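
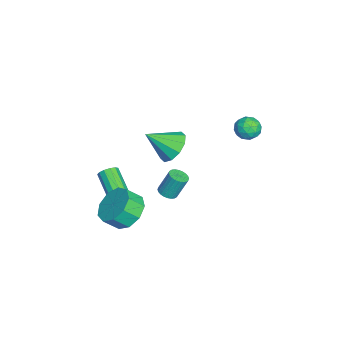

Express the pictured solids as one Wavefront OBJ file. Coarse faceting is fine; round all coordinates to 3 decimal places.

v -1.461 -2.445 -3.026
v -0.626 -1.871 -2.713
v -0.405 -2.582 -2.001
v -1.239 -3.155 -2.314
v -1.215 -1.678 -2.337
v -0.994 -2.389 -1.625
v -1.919 -1.843 -2.283
v -1.698 -2.554 -1.571
v -2.408 -2.29 -2.577
v -2.187 -3.001 -1.865
v -2.454 -2.809 -3.081
v -2.233 -3.52 -2.369
v -2.035 -3.158 -3.559
v -1.814 -3.869 -2.848
v -1.347 -3.173 -3.788
v -1.126 -3.883 -3.076
v -0.712 -2.847 -3.66
v -0.491 -3.558 -2.948
v -0.428 -2.333 -3.235
v -0.206 -3.044 -2.523
v -2.533 3.448 2.686
v -2.195 3.174 2.146
v -3.425 2.806 2.454
v -3.087 2.532 1.914
v -2.881 2.388 2.561
v -2.33 2.785 2.705
v -3.29 3.195 1.895
v -2.739 3.592 2.039
v -2.662 3.017 1.657
v -2.41 2.518 2.069
v -3.21 3.462 2.531
v -2.958 2.963 2.943
v -2.286 3.367 2.436
v -3.334 2.613 2.164
v -3.213 2.528 2.544
v -3.015 2.367 2.227
v -2.366 3.139 2.765
v -2.167 2.977 2.447
v -2.57 2.516 2.691
v -3.453 3.003 2.153
v -3.254 2.841 1.835
v -2.605 3.613 2.373
v -2.407 3.452 2.056
v -3.05 3.464 1.909
v -2.362 3.114 1.832
v -2.886 2.737 1.695
v -3.005 3.126 1.684
v -2.681 3.36 1.769
v -2.214 2.821 2.073
v -2.738 2.443 1.937
v -2.617 2.359 2.318
v -2.293 2.592 2.402
v -2.488 2.729 1.786
v -2.882 3.537 2.663
v -3.406 3.159 2.527
v -3.327 3.388 2.198
v -3.003 3.621 2.282
v -2.734 3.243 2.905
v -3.258 2.866 2.768
v -2.939 2.62 2.831
v -2.615 2.854 2.916
v -3.132 3.251 2.814
v -3.297 -3.149 -3.302
v -2.963 -3.528 -3.111
v -4.05 -4.111 -2.367
v -4.383 -3.731 -2.558
v -2.952 -3.297 -2.914
v -4.038 -3.879 -2.17
v -3.05 -3.018 -2.839
v -4.137 -3.601 -2.096
v -3.227 -2.782 -2.912
v -4.313 -3.364 -2.168
v -3.426 -2.661 -3.108
v -4.512 -3.244 -2.365
v -3.583 -2.696 -3.366
v -4.67 -3.278 -2.622
v -3.65 -2.874 -3.604
v -4.737 -3.457 -2.86
v -3.605 -3.139 -3.745
v -4.692 -3.722 -3.001
v -3.462 -3.408 -3.746
v -4.548 -3.99 -3.002
v -3.266 -3.594 -3.606
v -4.353 -4.177 -2.862
v -3.08 -3.639 -3.369
v -4.167 -4.221 -2.625
v -3.204 -0.761 -2.956
v -2.862 -0.396 -3.099
v -2.935 0.146 -1.887
v -3.276 -0.219 -1.744
v -3.038 -0.307 -3.149
v -3.111 0.235 -1.937
v -3.239 -0.288 -3.17
v -3.312 0.254 -1.957
v -3.434 -0.341 -3.158
v -3.507 0.201 -1.945
v -3.595 -0.457 -3.115
v -3.668 0.084 -1.903
v -3.696 -0.62 -3.049
v -3.769 -0.078 -1.836
v -3.722 -0.805 -2.968
v -3.795 -0.263 -1.755
v -3.669 -0.982 -2.885
v -3.742 -0.44 -1.673
v -3.545 -1.126 -2.813
v -3.618 -0.584 -1.601
v -3.369 -1.215 -2.763
v -3.442 -0.673 -1.551
v -3.168 -1.234 -2.743
v -3.241 -0.692 -1.53
v -2.973 -1.181 -2.755
v -3.046 -0.639 -1.542
v -2.812 -1.064 -2.797
v -2.885 -0.523 -1.585
v -2.711 -0.902 -2.864
v -2.784 -0.36 -1.651
v -2.685 -0.717 -2.945
v -2.758 -0.175 -1.732
v -2.738 -0.54 -3.027
v -2.811 0.002 -1.815
v -3.35 -0.51 0.317
v -2.507 -0.135 0.582
v -3.11 -1.79 1.363
v -2.926 0.081 0.943
v -3.507 0.071 1.065
v -4.028 -0.161 0.901
v -4.29 -0.526 0.514
v -4.193 -0.886 0.052
v -3.774 -1.102 -0.309
v -3.194 -1.092 -0.43
v -2.673 -0.86 -0.267
v -2.411 -0.494 0.12
f 2 1 5
f 2 5 3
f 3 5 6
f 3 6 4
f 5 1 7
f 5 7 6
f 6 7 8
f 6 8 4
f 7 1 9
f 7 9 8
f 8 9 10
f 8 10 4
f 9 1 11
f 9 11 10
f 10 11 12
f 10 12 4
f 11 1 13
f 11 13 12
f 12 13 14
f 12 14 4
f 13 1 15
f 13 15 14
f 14 15 16
f 14 16 4
f 15 1 17
f 15 17 16
f 16 17 18
f 16 18 4
f 17 1 19
f 17 19 18
f 18 19 20
f 18 20 4
f 19 1 2
f 19 2 20
f 20 2 3
f 20 3 4
f 21 58 37
f 58 32 61
f 37 61 26
f 58 61 37
f 21 37 33
f 37 26 38
f 33 38 22
f 37 38 33
f 21 33 42
f 33 22 43
f 42 43 28
f 33 43 42
f 21 42 54
f 42 28 57
f 54 57 31
f 42 57 54
f 21 54 58
f 54 31 62
f 58 62 32
f 54 62 58
f 22 38 49
f 38 26 52
f 49 52 30
f 38 52 49
f 26 61 39
f 61 32 60
f 39 60 25
f 61 60 39
f 32 62 59
f 62 31 55
f 59 55 23
f 62 55 59
f 31 57 56
f 57 28 44
f 56 44 27
f 57 44 56
f 28 43 48
f 43 22 45
f 48 45 29
f 43 45 48
f 24 50 36
f 50 30 51
f 36 51 25
f 50 51 36
f 24 36 34
f 36 25 35
f 34 35 23
f 36 35 34
f 24 34 41
f 34 23 40
f 41 40 27
f 34 40 41
f 24 41 46
f 41 27 47
f 46 47 29
f 41 47 46
f 24 46 50
f 46 29 53
f 50 53 30
f 46 53 50
f 25 51 39
f 51 30 52
f 39 52 26
f 51 52 39
f 23 35 59
f 35 25 60
f 59 60 32
f 35 60 59
f 27 40 56
f 40 23 55
f 56 55 31
f 40 55 56
f 29 47 48
f 47 27 44
f 48 44 28
f 47 44 48
f 30 53 49
f 53 29 45
f 49 45 22
f 53 45 49
f 64 63 67
f 64 67 65
f 65 67 68
f 65 68 66
f 67 63 69
f 67 69 68
f 68 69 70
f 68 70 66
f 69 63 71
f 69 71 70
f 70 71 72
f 70 72 66
f 71 63 73
f 71 73 72
f 72 73 74
f 72 74 66
f 73 63 75
f 73 75 74
f 74 75 76
f 74 76 66
f 75 63 77
f 75 77 76
f 76 77 78
f 76 78 66
f 77 63 79
f 77 79 78
f 78 79 80
f 78 80 66
f 79 63 81
f 79 81 80
f 80 81 82
f 80 82 66
f 81 63 83
f 81 83 82
f 82 83 84
f 82 84 66
f 83 63 85
f 83 85 84
f 84 85 86
f 84 86 66
f 85 63 64
f 85 64 86
f 86 64 65
f 86 65 66
f 88 87 91
f 88 91 89
f 89 91 92
f 89 92 90
f 91 87 93
f 91 93 92
f 92 93 94
f 92 94 90
f 93 87 95
f 93 95 94
f 94 95 96
f 94 96 90
f 95 87 97
f 95 97 96
f 96 97 98
f 96 98 90
f 97 87 99
f 97 99 98
f 98 99 100
f 98 100 90
f 99 87 101
f 99 101 100
f 100 101 102
f 100 102 90
f 101 87 103
f 101 103 102
f 102 103 104
f 102 104 90
f 103 87 105
f 103 105 104
f 104 105 106
f 104 106 90
f 105 87 107
f 105 107 106
f 106 107 108
f 106 108 90
f 107 87 109
f 107 109 108
f 108 109 110
f 108 110 90
f 109 87 111
f 109 111 110
f 110 111 112
f 110 112 90
f 111 87 113
f 111 113 112
f 112 113 114
f 112 114 90
f 113 87 115
f 113 115 114
f 114 115 116
f 114 116 90
f 115 87 117
f 115 117 116
f 116 117 118
f 116 118 90
f 117 87 119
f 117 119 118
f 118 119 120
f 118 120 90
f 119 87 88
f 119 88 120
f 120 88 89
f 120 89 90
f 122 121 124
f 122 124 123
f 124 121 125
f 124 125 123
f 125 121 126
f 125 126 123
f 126 121 127
f 126 127 123
f 127 121 128
f 127 128 123
f 128 121 129
f 128 129 123
f 129 121 130
f 129 130 123
f 130 121 131
f 130 131 123
f 131 121 132
f 131 132 123
f 132 121 122
f 132 122 123



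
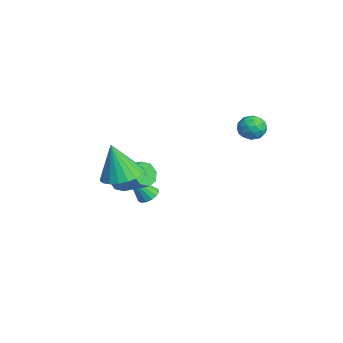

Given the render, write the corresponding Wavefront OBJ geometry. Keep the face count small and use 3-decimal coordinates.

v -2.729 -0.113 -3.239
v -2.116 -0.018 -3.221
v -2.611 -1.187 -1.641
v -2.242 0.222 -3.05
v -2.499 0.373 -2.93
v -2.817 0.394 -2.892
v -3.112 0.279 -2.948
v -3.303 0.059 -3.082
v -3.341 -0.207 -3.258
v -3.215 -0.447 -3.429
v -2.958 -0.598 -3.549
v -2.64 -0.619 -3.586
v -2.346 -0.504 -3.53
v -2.154 -0.284 -3.397
v 2.462 4.54 3.949
v 2.862 4.427 3.329
v 1.918 3.473 3.791
v 2.318 3.36 3.171
v 2.653 3.352 3.838
v 2.989 4.011 3.936
v 1.791 3.889 3.184
v 2.127 4.548 3.282
v 2.447 4.024 2.856
v 2.98 3.693 3.261
v 1.8 4.207 3.859
v 2.333 3.876 4.264
v 2.71 4.577 3.652
v 2.07 3.323 3.468
v 2.267 3.318 3.86
v 2.502 3.252 3.495
v 2.785 4.333 4.009
v 3.02 4.266 3.645
v 2.897 3.635 3.945
v 1.76 3.634 3.475
v 1.995 3.567 3.111
v 2.278 4.648 3.625
v 2.513 4.582 3.26
v 1.883 4.265 3.175
v 2.701 4.274 3.01
v 2.381 3.647 2.918
v 2.071 3.958 2.926
v 2.269 4.345 2.983
v 3.015 4.079 3.248
v 2.694 3.452 3.156
v 2.891 3.447 3.548
v 3.089 3.835 3.605
v 2.771 3.843 2.97
v 2.086 4.448 3.964
v 1.765 3.821 3.872
v 1.691 4.065 3.515
v 1.889 4.453 3.572
v 2.399 4.253 4.202
v 2.079 3.626 4.11
v 2.511 3.555 4.137
v 2.709 3.942 4.194
v 2.009 4.057 4.15
v 0.27 -1.865 -0.409
v 0.829 -2.188 -0.771
v 1.968 -1.159 0.068
v 1.41 -0.835 0.429
v 0.624 -1.738 -1.047
v 1.764 -0.708 -0.208
v 0.212 -1.361 -0.949
v 1.352 -0.332 -0.11
v -0.166 -1.28 -0.535
v 0.974 -0.251 0.304
v -0.288 -1.541 -0.048
v 0.851 -0.512 0.791
v -0.084 -1.992 0.228
v 1.056 -0.962 1.067
v 0.328 -2.368 0.13
v 1.468 -1.339 0.969
v 0.706 -2.449 -0.284
v 1.846 -1.42 0.555
v 3.44 -2.157 1.498
v 4.03 -1.327 1.754
v 3.3 -2.643 3.402
v 3.627 -1.159 1.767
v 3.192 -1.164 1.733
v 2.8 -1.341 1.659
v 2.518 -1.658 1.557
v 2.396 -2.062 1.445
v 2.454 -2.483 1.342
v 2.683 -2.846 1.266
v 3.043 -3.091 1.23
v 3.472 -3.174 1.24
v 3.895 -3.081 1.295
v 4.239 -2.829 1.385
v 4.446 -2.46 1.495
v 4.478 -2.038 1.605
v 4.331 -1.638 1.697
f 2 1 4
f 2 4 3
f 4 1 5
f 4 5 3
f 5 1 6
f 5 6 3
f 6 1 7
f 6 7 3
f 7 1 8
f 7 8 3
f 8 1 9
f 8 9 3
f 9 1 10
f 9 10 3
f 10 1 11
f 10 11 3
f 11 1 12
f 11 12 3
f 12 1 13
f 12 13 3
f 13 1 14
f 13 14 3
f 14 1 2
f 14 2 3
f 15 52 31
f 52 26 55
f 31 55 20
f 52 55 31
f 15 31 27
f 31 20 32
f 27 32 16
f 31 32 27
f 15 27 36
f 27 16 37
f 36 37 22
f 27 37 36
f 15 36 48
f 36 22 51
f 48 51 25
f 36 51 48
f 15 48 52
f 48 25 56
f 52 56 26
f 48 56 52
f 16 32 43
f 32 20 46
f 43 46 24
f 32 46 43
f 20 55 33
f 55 26 54
f 33 54 19
f 55 54 33
f 26 56 53
f 56 25 49
f 53 49 17
f 56 49 53
f 25 51 50
f 51 22 38
f 50 38 21
f 51 38 50
f 22 37 42
f 37 16 39
f 42 39 23
f 37 39 42
f 18 44 30
f 44 24 45
f 30 45 19
f 44 45 30
f 18 30 28
f 30 19 29
f 28 29 17
f 30 29 28
f 18 28 35
f 28 17 34
f 35 34 21
f 28 34 35
f 18 35 40
f 35 21 41
f 40 41 23
f 35 41 40
f 18 40 44
f 40 23 47
f 44 47 24
f 40 47 44
f 19 45 33
f 45 24 46
f 33 46 20
f 45 46 33
f 17 29 53
f 29 19 54
f 53 54 26
f 29 54 53
f 21 34 50
f 34 17 49
f 50 49 25
f 34 49 50
f 23 41 42
f 41 21 38
f 42 38 22
f 41 38 42
f 24 47 43
f 47 23 39
f 43 39 16
f 47 39 43
f 58 57 61
f 58 61 59
f 59 61 62
f 59 62 60
f 61 57 63
f 61 63 62
f 62 63 64
f 62 64 60
f 63 57 65
f 63 65 64
f 64 65 66
f 64 66 60
f 65 57 67
f 65 67 66
f 66 67 68
f 66 68 60
f 67 57 69
f 67 69 68
f 68 69 70
f 68 70 60
f 69 57 71
f 69 71 70
f 70 71 72
f 70 72 60
f 71 57 73
f 71 73 72
f 72 73 74
f 72 74 60
f 73 57 58
f 73 58 74
f 74 58 59
f 74 59 60
f 76 75 78
f 76 78 77
f 78 75 79
f 78 79 77
f 79 75 80
f 79 80 77
f 80 75 81
f 80 81 77
f 81 75 82
f 81 82 77
f 82 75 83
f 82 83 77
f 83 75 84
f 83 84 77
f 84 75 85
f 84 85 77
f 85 75 86
f 85 86 77
f 86 75 87
f 86 87 77
f 87 75 88
f 87 88 77
f 88 75 89
f 88 89 77
f 89 75 90
f 89 90 77
f 90 75 91
f 90 91 77
f 91 75 76
f 91 76 77



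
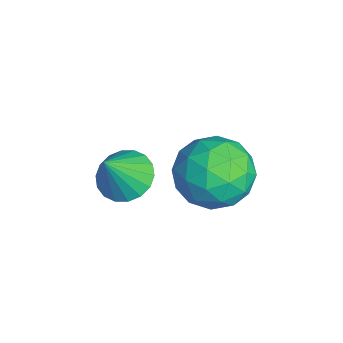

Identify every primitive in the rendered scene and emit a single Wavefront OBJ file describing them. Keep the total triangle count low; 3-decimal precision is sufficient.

v -3.937 1.513 2.552
v -2.891 1.487 2.453
v -4.069 0.193 1.487
v -3.023 0.167 1.388
v -3.472 -0.104 2.299
v -3.39 0.712 2.958
v -3.57 0.968 0.982
v -3.488 1.784 1.641
v -2.664 1.151 1.483
v -2.603 0.488 2.297
v -4.357 1.192 1.643
v -4.296 0.529 2.457
v -3.402 1.616 2.596
v -3.558 0.064 1.344
v -3.821 -0.096 1.88
v -3.206 -0.11 1.822
v -3.696 1.16 2.893
v -3.081 1.145 2.835
v -3.422 0.21 2.744
v -3.879 0.535 1.105
v -3.264 0.52 1.047
v -3.754 1.79 2.118
v -3.139 1.776 2.06
v -3.538 1.47 1.196
v -2.654 1.403 1.968
v -2.732 0.627 1.342
v -3.053 1.098 1.103
v -3.005 1.578 1.49
v -2.618 1.014 2.446
v -2.696 0.238 1.82
v -2.96 0.078 2.356
v -2.912 0.558 2.743
v -2.485 0.816 1.876
v -4.264 1.442 2.12
v -4.342 0.666 1.494
v -4.048 1.122 1.197
v -4 1.602 1.584
v -4.228 1.053 2.598
v -4.306 0.277 1.972
v -3.955 0.102 2.45
v -3.907 0.582 2.837
v -4.475 0.864 2.064
v -2.392 -1.397 3.427
v -1.757 -1.141 3.282
v -1.928 -1.923 4.533
v -1.888 -0.911 3.446
v -2.119 -0.778 3.607
v -2.405 -0.767 3.732
v -2.687 -0.881 3.796
v -2.912 -1.097 3.787
v -3.033 -1.373 3.707
v -3.027 -1.653 3.571
v -2.896 -1.883 3.407
v -2.664 -2.016 3.247
v -2.379 -2.027 3.122
v -2.096 -1.913 3.058
v -1.872 -1.697 3.066
v -1.751 -1.421 3.147
f 1 38 17
f 38 12 41
f 17 41 6
f 38 41 17
f 1 17 13
f 17 6 18
f 13 18 2
f 17 18 13
f 1 13 22
f 13 2 23
f 22 23 8
f 13 23 22
f 1 22 34
f 22 8 37
f 34 37 11
f 22 37 34
f 1 34 38
f 34 11 42
f 38 42 12
f 34 42 38
f 2 18 29
f 18 6 32
f 29 32 10
f 18 32 29
f 6 41 19
f 41 12 40
f 19 40 5
f 41 40 19
f 12 42 39
f 42 11 35
f 39 35 3
f 42 35 39
f 11 37 36
f 37 8 24
f 36 24 7
f 37 24 36
f 8 23 28
f 23 2 25
f 28 25 9
f 23 25 28
f 4 30 16
f 30 10 31
f 16 31 5
f 30 31 16
f 4 16 14
f 16 5 15
f 14 15 3
f 16 15 14
f 4 14 21
f 14 3 20
f 21 20 7
f 14 20 21
f 4 21 26
f 21 7 27
f 26 27 9
f 21 27 26
f 4 26 30
f 26 9 33
f 30 33 10
f 26 33 30
f 5 31 19
f 31 10 32
f 19 32 6
f 31 32 19
f 3 15 39
f 15 5 40
f 39 40 12
f 15 40 39
f 7 20 36
f 20 3 35
f 36 35 11
f 20 35 36
f 9 27 28
f 27 7 24
f 28 24 8
f 27 24 28
f 10 33 29
f 33 9 25
f 29 25 2
f 33 25 29
f 44 43 46
f 44 46 45
f 46 43 47
f 46 47 45
f 47 43 48
f 47 48 45
f 48 43 49
f 48 49 45
f 49 43 50
f 49 50 45
f 50 43 51
f 50 51 45
f 51 43 52
f 51 52 45
f 52 43 53
f 52 53 45
f 53 43 54
f 53 54 45
f 54 43 55
f 54 55 45
f 55 43 56
f 55 56 45
f 56 43 57
f 56 57 45
f 57 43 58
f 57 58 45
f 58 43 44
f 58 44 45



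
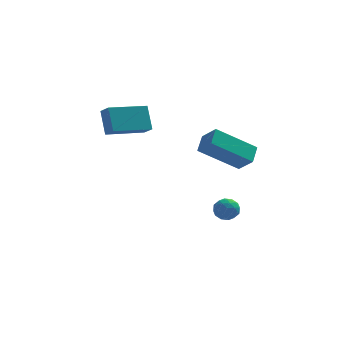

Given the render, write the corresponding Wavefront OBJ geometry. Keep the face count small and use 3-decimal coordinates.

v -4.124 2.975 0.944
v -3.714 2.407 1.389
v -4.399 3.712 2.138
v -3.989 3.144 2.584
v -2.411 4.016 0.696
v -2.001 3.448 1.142
v -2.686 4.753 1.891
v -2.276 4.185 2.336
v 0.967 2.064 -3.121
v 1.325 2.01 -3.676
v 1.635 1.39 -2.624
v 1.993 1.336 -3.179
v 1.989 1.906 -2.841
v 1.576 2.323 -3.149
v 1.384 1.077 -3.151
v 0.971 1.494 -3.459
v 1.583 1.4 -3.695
v 1.957 1.912 -3.503
v 1.003 1.488 -2.797
v 1.377 2 -2.605
v 1.087 2.097 -3.442
v 1.873 1.303 -2.858
v 1.87 1.638 -2.659
v 2.081 1.607 -2.985
v 1.235 2.28 -3.132
v 1.446 2.248 -3.458
v 1.836 2.187 -2.968
v 1.514 1.152 -2.842
v 1.725 1.12 -3.168
v 0.879 1.793 -3.315
v 1.09 1.762 -3.641
v 1.124 1.213 -3.332
v 1.449 1.706 -3.779
v 1.842 1.31 -3.487
v 1.484 1.158 -3.471
v 1.241 1.403 -3.652
v 1.669 2.007 -3.666
v 2.062 1.61 -3.374
v 2.06 1.946 -3.176
v 1.817 2.191 -3.356
v 1.821 1.649 -3.677
v 0.898 1.79 -2.926
v 1.291 1.393 -2.634
v 1.143 1.209 -2.944
v 0.9 1.454 -3.124
v 1.118 2.09 -2.813
v 1.511 1.694 -2.521
v 1.719 1.997 -2.648
v 1.476 2.242 -2.829
v 1.139 1.751 -2.623
v 2.068 -1.779 0.947
v 0.298 -2.186 2.17
v 2.242 -0.968 1.469
v 0.471 -1.374 2.692
v 2.669 -2.346 1.628
v 0.898 -2.752 2.851
v 2.842 -1.534 2.15
v 1.072 -1.941 3.373
f 2 4 1
f 5 2 1
f 1 4 3
f 3 5 1
f 2 8 4
f 6 2 5
f 6 8 2
f 4 8 3
f 7 5 3
f 3 8 7
f 7 6 5
f 8 6 7
f 9 46 25
f 46 20 49
f 25 49 14
f 46 49 25
f 9 25 21
f 25 14 26
f 21 26 10
f 25 26 21
f 9 21 30
f 21 10 31
f 30 31 16
f 21 31 30
f 9 30 42
f 30 16 45
f 42 45 19
f 30 45 42
f 9 42 46
f 42 19 50
f 46 50 20
f 42 50 46
f 10 26 37
f 26 14 40
f 37 40 18
f 26 40 37
f 14 49 27
f 49 20 48
f 27 48 13
f 49 48 27
f 20 50 47
f 50 19 43
f 47 43 11
f 50 43 47
f 19 45 44
f 45 16 32
f 44 32 15
f 45 32 44
f 16 31 36
f 31 10 33
f 36 33 17
f 31 33 36
f 12 38 24
f 38 18 39
f 24 39 13
f 38 39 24
f 12 24 22
f 24 13 23
f 22 23 11
f 24 23 22
f 12 22 29
f 22 11 28
f 29 28 15
f 22 28 29
f 12 29 34
f 29 15 35
f 34 35 17
f 29 35 34
f 12 34 38
f 34 17 41
f 38 41 18
f 34 41 38
f 13 39 27
f 39 18 40
f 27 40 14
f 39 40 27
f 11 23 47
f 23 13 48
f 47 48 20
f 23 48 47
f 15 28 44
f 28 11 43
f 44 43 19
f 28 43 44
f 17 35 36
f 35 15 32
f 36 32 16
f 35 32 36
f 18 41 37
f 41 17 33
f 37 33 10
f 41 33 37
f 52 54 51
f 55 52 51
f 51 54 53
f 53 55 51
f 52 58 54
f 56 52 55
f 56 58 52
f 54 58 53
f 57 55 53
f 53 58 57
f 57 56 55
f 58 56 57



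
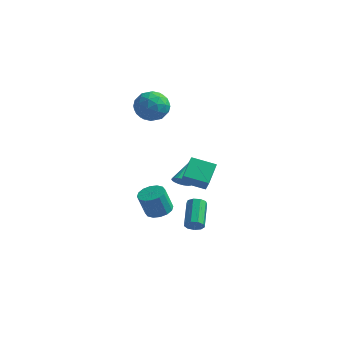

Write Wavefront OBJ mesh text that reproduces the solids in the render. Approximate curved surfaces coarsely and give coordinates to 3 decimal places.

v 0.728 -2.089 -3.146
v 1.497 -2.113 -2.965
v 1.16 -2.395 -1.573
v 0.392 -2.371 -1.754
v 1.388 -1.722 -2.912
v 1.051 -2.005 -1.52
v 1.102 -1.43 -2.922
v 0.765 -1.712 -1.53
v 0.716 -1.314 -2.992
v 0.38 -1.597 -1.6
v 0.333 -1.406 -3.103
v -0.003 -1.688 -1.711
v 0.056 -1.681 -3.226
v -0.28 -1.963 -1.833
v -0.04 -2.065 -3.327
v -0.377 -2.347 -1.935
v 0.069 -2.455 -3.38
v -0.268 -2.738 -1.988
v 0.355 -2.748 -3.37
v 0.018 -3.03 -1.978
v 0.74 -2.863 -3.3
v 0.404 -3.146 -1.908
v 1.123 -2.772 -3.189
v 0.787 -3.054 -1.797
v 1.4 -2.497 -3.067
v 1.064 -2.779 -1.674
v -0.363 0.749 3.635
v 0.402 0.018 3.729
v -1.542 -0.498 3.551
v -0.777 -1.229 3.645
v -1.018 -0.604 4.469
v -0.289 0.167 4.521
v -0.851 -0.647 2.759
v -0.122 0.124 2.811
v 0.101 -0.844 3.187
v -0.003 -0.817 4.244
v -1.137 0.337 3.036
v -1.241 0.364 4.093
v 0.123 0.493 3.689
v -1.263 -0.973 3.591
v -1.405 -0.606 4.075
v -0.955 -1.035 4.13
v -0.283 0.58 4.155
v 0.167 0.151 4.21
v -0.668 -0.215 4.645
v -1.307 -0.631 3.07
v -0.857 -1.06 3.125
v -0.185 0.555 3.15
v 0.265 0.126 3.205
v -0.472 -0.265 2.635
v 0.396 -0.443 3.426
v -0.297 -1.176 3.377
v -0.341 -0.834 2.856
v 0.088 -0.381 2.887
v 0.335 -0.428 4.047
v -0.358 -1.16 3.998
v -0.5 -0.793 4.482
v -0.071 -0.34 4.513
v 0.158 -0.935 3.729
v -0.782 0.68 3.282
v -1.475 -0.052 3.233
v -1.069 -0.14 2.767
v -0.64 0.313 2.798
v -0.843 0.696 3.903
v -1.536 -0.037 3.854
v -1.228 -0.099 4.393
v -0.799 0.354 4.424
v -1.298 0.455 3.551
v 3.316 -4.609 1.642
v 3.211 -3.406 2.352
v 2.936 -4.163 0.832
v 2.831 -2.961 1.541
v 4.589 -4.259 1.239
v 4.484 -3.057 1.948
v 4.209 -3.814 0.428
v 4.104 -2.611 1.138
v 2.851 -2.201 -3.753
v 3.104 -1.894 -4.147
v 2.582 -0.431 -3.34
v 2.329 -0.739 -2.947
v 2.742 -1.966 -4.25
v 2.22 -0.504 -3.443
v 2.431 -2.149 -4.12
v 1.909 -0.686 -3.313
v 2.317 -2.356 -3.819
v 1.795 -0.893 -3.012
v 2.453 -2.491 -3.487
v 1.93 -1.028 -2.68
v 2.775 -2.49 -3.28
v 2.252 -1.028 -2.473
v 3.133 -2.354 -3.294
v 2.61 -0.892 -2.487
v 3.359 -2.147 -3.523
v 2.837 -0.684 -2.717
v 3.347 -1.965 -3.86
v 2.825 -0.503 -3.053
v 1.102 -0.038 -2.015
v 1.692 -0.028 -2.002
v 1.058 1.298 -1.065
v 1.642 0.111 -2.199
v 1.5 0.223 -2.364
v 1.288 0.29 -2.468
v 1.044 0.301 -2.494
v 0.811 0.253 -2.437
v 0.627 0.154 -2.308
v 0.526 0.023 -2.127
v 0.524 -0.12 -1.927
v 0.623 -0.248 -1.742
v 0.804 -0.34 -1.605
v 1.036 -0.379 -1.538
v 1.281 -0.36 -1.554
v 1.494 -0.285 -1.649
v 1.639 -0.167 -1.808
f 2 1 5
f 2 5 3
f 3 5 6
f 3 6 4
f 5 1 7
f 5 7 6
f 6 7 8
f 6 8 4
f 7 1 9
f 7 9 8
f 8 9 10
f 8 10 4
f 9 1 11
f 9 11 10
f 10 11 12
f 10 12 4
f 11 1 13
f 11 13 12
f 12 13 14
f 12 14 4
f 13 1 15
f 13 15 14
f 14 15 16
f 14 16 4
f 15 1 17
f 15 17 16
f 16 17 18
f 16 18 4
f 17 1 19
f 17 19 18
f 18 19 20
f 18 20 4
f 19 1 21
f 19 21 20
f 20 21 22
f 20 22 4
f 21 1 23
f 21 23 22
f 22 23 24
f 22 24 4
f 23 1 25
f 23 25 24
f 24 25 26
f 24 26 4
f 25 1 2
f 25 2 26
f 26 2 3
f 26 3 4
f 27 64 43
f 64 38 67
f 43 67 32
f 64 67 43
f 27 43 39
f 43 32 44
f 39 44 28
f 43 44 39
f 27 39 48
f 39 28 49
f 48 49 34
f 39 49 48
f 27 48 60
f 48 34 63
f 60 63 37
f 48 63 60
f 27 60 64
f 60 37 68
f 64 68 38
f 60 68 64
f 28 44 55
f 44 32 58
f 55 58 36
f 44 58 55
f 32 67 45
f 67 38 66
f 45 66 31
f 67 66 45
f 38 68 65
f 68 37 61
f 65 61 29
f 68 61 65
f 37 63 62
f 63 34 50
f 62 50 33
f 63 50 62
f 34 49 54
f 49 28 51
f 54 51 35
f 49 51 54
f 30 56 42
f 56 36 57
f 42 57 31
f 56 57 42
f 30 42 40
f 42 31 41
f 40 41 29
f 42 41 40
f 30 40 47
f 40 29 46
f 47 46 33
f 40 46 47
f 30 47 52
f 47 33 53
f 52 53 35
f 47 53 52
f 30 52 56
f 52 35 59
f 56 59 36
f 52 59 56
f 31 57 45
f 57 36 58
f 45 58 32
f 57 58 45
f 29 41 65
f 41 31 66
f 65 66 38
f 41 66 65
f 33 46 62
f 46 29 61
f 62 61 37
f 46 61 62
f 35 53 54
f 53 33 50
f 54 50 34
f 53 50 54
f 36 59 55
f 59 35 51
f 55 51 28
f 59 51 55
f 70 72 69
f 73 70 69
f 69 72 71
f 71 73 69
f 70 76 72
f 74 70 73
f 74 76 70
f 72 76 71
f 75 73 71
f 71 76 75
f 75 74 73
f 76 74 75
f 78 77 81
f 78 81 79
f 79 81 82
f 79 82 80
f 81 77 83
f 81 83 82
f 82 83 84
f 82 84 80
f 83 77 85
f 83 85 84
f 84 85 86
f 84 86 80
f 85 77 87
f 85 87 86
f 86 87 88
f 86 88 80
f 87 77 89
f 87 89 88
f 88 89 90
f 88 90 80
f 89 77 91
f 89 91 90
f 90 91 92
f 90 92 80
f 91 77 93
f 91 93 92
f 92 93 94
f 92 94 80
f 93 77 95
f 93 95 94
f 94 95 96
f 94 96 80
f 95 77 78
f 95 78 96
f 96 78 79
f 96 79 80
f 98 97 100
f 98 100 99
f 100 97 101
f 100 101 99
f 101 97 102
f 101 102 99
f 102 97 103
f 102 103 99
f 103 97 104
f 103 104 99
f 104 97 105
f 104 105 99
f 105 97 106
f 105 106 99
f 106 97 107
f 106 107 99
f 107 97 108
f 107 108 99
f 108 97 109
f 108 109 99
f 109 97 110
f 109 110 99
f 110 97 111
f 110 111 99
f 111 97 112
f 111 112 99
f 112 97 113
f 112 113 99
f 113 97 98
f 113 98 99



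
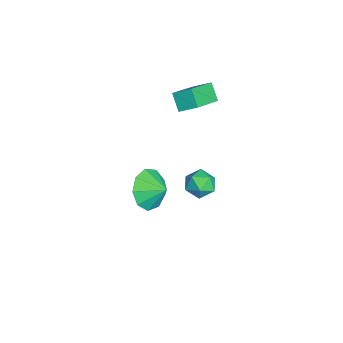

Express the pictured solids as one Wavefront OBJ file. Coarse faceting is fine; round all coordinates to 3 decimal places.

v 2.157 0.457 2.421
v 2.743 -0.31 2.947
v 2.683 1.203 2.919
v 3.085 -0.121 2.304
v 2.992 0.339 1.715
v 2.508 0.854 1.457
v 1.86 1.183 1.649
v 1.35 1.173 2.203
v 1.218 0.828 2.858
v 1.525 0.31 3.309
v 2.127 -0.14 3.344
v -3.817 3.153 2.49
v -4.516 2.907 3.234
v -3.563 4.005 3.01
v -4.262 3.759 3.754
v -2.338 2.081 3.526
v -3.037 1.835 4.27
v -2.084 2.933 4.046
v -2.783 2.687 4.79
v -2.381 3.502 -2.928
v -1.796 3.75 -2.345
v -2.764 2.45 -2.095
v -2.179 2.698 -1.512
v -2.874 3.187 -1.661
v -2.637 3.837 -2.176
v -1.923 2.363 -2.264
v -1.686 3.013 -2.779
v -1.513 3.046 -1.935
v -2.1 3.555 -1.562
v -2.46 2.645 -2.878
v -3.047 3.154 -2.505
f 2 1 4
f 2 4 3
f 4 1 5
f 4 5 3
f 5 1 6
f 5 6 3
f 6 1 7
f 6 7 3
f 7 1 8
f 7 8 3
f 8 1 9
f 8 9 3
f 9 1 10
f 9 10 3
f 10 1 11
f 10 11 3
f 11 1 2
f 11 2 3
f 13 15 12
f 16 13 12
f 12 15 14
f 14 16 12
f 13 19 15
f 17 13 16
f 17 19 13
f 15 19 14
f 18 16 14
f 14 19 18
f 18 17 16
f 19 17 18
f 20 31 25
f 20 25 21
f 20 21 27
f 20 27 30
f 20 30 31
f 21 25 29
f 25 31 24
f 31 30 22
f 30 27 26
f 27 21 28
f 23 29 24
f 23 24 22
f 23 22 26
f 23 26 28
f 23 28 29
f 24 29 25
f 22 24 31
f 26 22 30
f 28 26 27
f 29 28 21



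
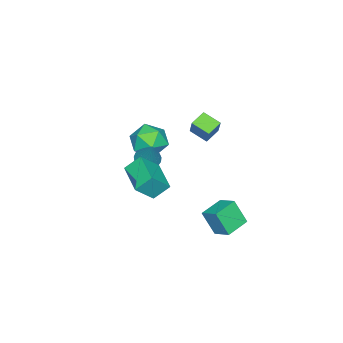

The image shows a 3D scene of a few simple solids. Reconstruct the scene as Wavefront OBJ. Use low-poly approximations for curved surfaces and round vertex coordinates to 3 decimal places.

v -0.282 -1.222 -1.483
v 0.078 -1.836 -1.371
v 0.422 -0.518 0.123
v 0.276 -1.676 -1.528
v 0.377 -1.437 -1.678
v 0.365 -1.161 -1.793
v 0.241 -0.896 -1.855
v 0.026 -0.687 -1.853
v -0.242 -0.571 -1.787
v -0.516 -0.567 -1.668
v -0.751 -0.677 -1.517
v -0.904 -0.881 -1.36
v -0.949 -1.144 -1.225
v -0.88 -1.421 -1.134
v -0.707 -1.663 -1.104
v -0.46 -1.829 -1.139
v -0.183 -1.89 -1.233
v -2.872 -2.084 -1.247
v -2.01 -1.975 -2.026
v -3.71 -3.365 -2.354
v -2.848 -3.256 -3.133
v -2.64 -3.754 -2.098
v -2.122 -2.963 -1.414
v -3.598 -2.377 -2.966
v -3.08 -1.586 -2.282
v -2.459 -2.156 -3.088
v -1.866 -3.007 -2.552
v -3.854 -2.333 -1.828
v -3.261 -3.184 -1.292
v 1.382 -0.535 -1.598
v 0.855 0.123 -0.8
v 2.644 0.862 -1.917
v 2.117 1.52 -1.12
v 2.243 -1.08 -0.58
v 1.716 -0.422 0.217
v 3.505 0.317 -0.9
v 2.978 0.975 -0.102
v -1.786 1.415 -0.161
v -1.83 0.393 0.27
v -2.659 1.61 0.214
v -2.703 0.588 0.645
v -1.217 1.852 0.935
v -1.261 0.83 1.366
v -2.09 2.047 1.31
v -2.134 1.025 1.741
v -0.229 3.847 -4.407
v -0.177 3.118 -3.063
v 0.081 4.817 -3.894
v 0.133 4.088 -2.549
v 1.127 3.532 -4.631
v 1.179 2.803 -3.286
v 1.437 4.502 -4.117
v 1.489 3.773 -2.773
f 2 1 4
f 2 4 3
f 4 1 5
f 4 5 3
f 5 1 6
f 5 6 3
f 6 1 7
f 6 7 3
f 7 1 8
f 7 8 3
f 8 1 9
f 8 9 3
f 9 1 10
f 9 10 3
f 10 1 11
f 10 11 3
f 11 1 12
f 11 12 3
f 12 1 13
f 12 13 3
f 13 1 14
f 13 14 3
f 14 1 15
f 14 15 3
f 15 1 16
f 15 16 3
f 16 1 17
f 16 17 3
f 17 1 2
f 17 2 3
f 18 29 23
f 18 23 19
f 18 19 25
f 18 25 28
f 18 28 29
f 19 23 27
f 23 29 22
f 29 28 20
f 28 25 24
f 25 19 26
f 21 27 22
f 21 22 20
f 21 20 24
f 21 24 26
f 21 26 27
f 22 27 23
f 20 22 29
f 24 20 28
f 26 24 25
f 27 26 19
f 31 33 30
f 34 31 30
f 30 33 32
f 32 34 30
f 31 37 33
f 35 31 34
f 35 37 31
f 33 37 32
f 36 34 32
f 32 37 36
f 36 35 34
f 37 35 36
f 39 41 38
f 42 39 38
f 38 41 40
f 40 42 38
f 39 45 41
f 43 39 42
f 43 45 39
f 41 45 40
f 44 42 40
f 40 45 44
f 44 43 42
f 45 43 44
f 47 49 46
f 50 47 46
f 46 49 48
f 48 50 46
f 47 53 49
f 51 47 50
f 51 53 47
f 49 53 48
f 52 50 48
f 48 53 52
f 52 51 50
f 53 51 52



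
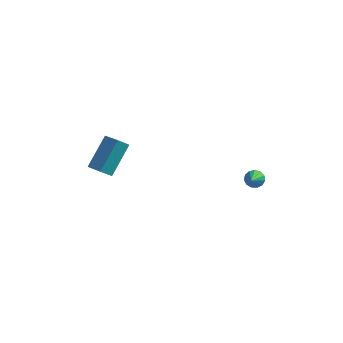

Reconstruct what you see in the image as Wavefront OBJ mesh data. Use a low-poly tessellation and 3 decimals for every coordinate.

v 3.398 -0.992 1.299
v 3.951 -0.912 1.266
v 3.722 -2.648 2.681
v 3.85 -0.733 1.505
v 3.605 -0.636 1.678
v 3.294 -0.652 1.732
v 3.017 -0.776 1.648
v 2.86 -0.969 1.453
v 2.874 -1.17 1.21
v 3.055 -1.314 0.995
v 3.344 -1.356 0.877
v 3.651 -1.283 0.892
v 3.877 -1.117 1.038
v -4.813 -3.996 2.345
v -4.443 -2.428 3.754
v -4.379 -3.505 1.685
v -4.009 -1.937 3.094
v -3.911 -4.443 2.606
v -3.541 -2.875 4.015
v -3.477 -3.952 1.946
v -3.107 -2.384 3.355
f 2 1 4
f 2 4 3
f 4 1 5
f 4 5 3
f 5 1 6
f 5 6 3
f 6 1 7
f 6 7 3
f 7 1 8
f 7 8 3
f 8 1 9
f 8 9 3
f 9 1 10
f 9 10 3
f 10 1 11
f 10 11 3
f 11 1 12
f 11 12 3
f 12 1 13
f 12 13 3
f 13 1 2
f 13 2 3
f 15 17 14
f 18 15 14
f 14 17 16
f 16 18 14
f 15 21 17
f 19 15 18
f 19 21 15
f 17 21 16
f 20 18 16
f 16 21 20
f 20 19 18
f 21 19 20



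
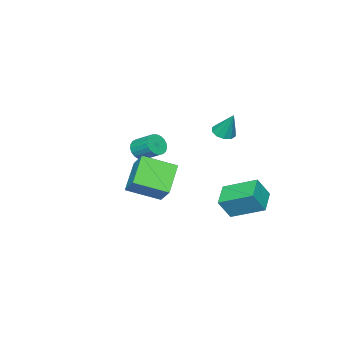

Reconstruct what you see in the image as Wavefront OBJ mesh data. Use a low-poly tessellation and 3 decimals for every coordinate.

v -3.358 -3.752 -1.703
v -3.092 -3.385 -2.301
v -3.095 -2.2 -1.574
v -3.362 -2.568 -0.977
v -3.4 -3.361 -2.342
v -3.404 -2.176 -1.615
v -3.701 -3.404 -2.273
v -3.705 -2.22 -1.546
v -3.942 -3.508 -2.105
v -3.946 -2.323 -1.378
v -4.083 -3.654 -1.868
v -4.087 -2.469 -1.141
v -4.098 -3.817 -1.603
v -4.102 -2.632 -0.876
v -3.986 -3.969 -1.354
v -3.99 -2.784 -0.628
v -3.764 -4.083 -1.167
v -3.768 -2.898 -0.44
v -3.473 -4.14 -1.072
v -3.477 -2.955 -0.345
v -3.162 -4.13 -1.086
v -3.166 -2.946 -0.359
v -2.884 -4.055 -1.207
v -2.888 -2.87 -0.48
v -2.689 -3.928 -1.414
v -2.693 -2.743 -0.687
v -2.609 -3.77 -1.671
v -2.613 -2.585 -0.944
v -2.659 -3.609 -1.933
v -2.663 -2.424 -1.207
v -2.829 -3.473 -2.156
v -2.833 -2.288 -1.429
v -2.651 2.927 -4.649
v -3.977 2.3 -4.146
v -3.205 4.8 -3.774
v -4.531 4.173 -3.271
v -2.009 2.547 -3.429
v -3.335 1.92 -2.926
v -2.563 4.42 -2.554
v -3.889 3.793 -2.051
v 0.327 0.528 -2.86
v -1.179 -0.048 -1.611
v 0.819 1.462 -1.837
v -0.687 0.886 -0.588
v 1.527 -0.946 -2.092
v 0.021 -1.522 -0.843
v 2.019 -0.012 -1.069
v 0.513 -0.588 0.18
v -3.757 1.653 1.018
v -3.061 1.671 0.947
v -3.623 2.387 2.502
v -3.221 2.037 0.781
v -3.586 2.256 0.705
v -4.017 2.245 0.749
v -4.348 2.008 0.896
v -4.453 1.636 1.09
v -4.292 1.27 1.256
v -3.927 1.051 1.331
v -3.497 1.062 1.287
v -3.166 1.299 1.141
f 2 1 5
f 2 5 3
f 3 5 6
f 3 6 4
f 5 1 7
f 5 7 6
f 6 7 8
f 6 8 4
f 7 1 9
f 7 9 8
f 8 9 10
f 8 10 4
f 9 1 11
f 9 11 10
f 10 11 12
f 10 12 4
f 11 1 13
f 11 13 12
f 12 13 14
f 12 14 4
f 13 1 15
f 13 15 14
f 14 15 16
f 14 16 4
f 15 1 17
f 15 17 16
f 16 17 18
f 16 18 4
f 17 1 19
f 17 19 18
f 18 19 20
f 18 20 4
f 19 1 21
f 19 21 20
f 20 21 22
f 20 22 4
f 21 1 23
f 21 23 22
f 22 23 24
f 22 24 4
f 23 1 25
f 23 25 24
f 24 25 26
f 24 26 4
f 25 1 27
f 25 27 26
f 26 27 28
f 26 28 4
f 27 1 29
f 27 29 28
f 28 29 30
f 28 30 4
f 29 1 31
f 29 31 30
f 30 31 32
f 30 32 4
f 31 1 2
f 31 2 32
f 32 2 3
f 32 3 4
f 34 36 33
f 37 34 33
f 33 36 35
f 35 37 33
f 34 40 36
f 38 34 37
f 38 40 34
f 36 40 35
f 39 37 35
f 35 40 39
f 39 38 37
f 40 38 39
f 42 44 41
f 45 42 41
f 41 44 43
f 43 45 41
f 42 48 44
f 46 42 45
f 46 48 42
f 44 48 43
f 47 45 43
f 43 48 47
f 47 46 45
f 48 46 47
f 50 49 52
f 50 52 51
f 52 49 53
f 52 53 51
f 53 49 54
f 53 54 51
f 54 49 55
f 54 55 51
f 55 49 56
f 55 56 51
f 56 49 57
f 56 57 51
f 57 49 58
f 57 58 51
f 58 49 59
f 58 59 51
f 59 49 60
f 59 60 51
f 60 49 50
f 60 50 51



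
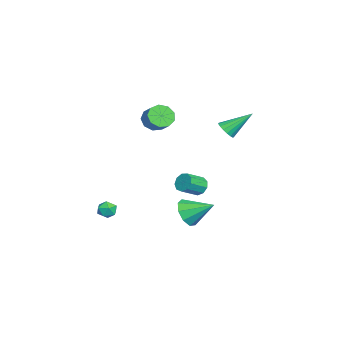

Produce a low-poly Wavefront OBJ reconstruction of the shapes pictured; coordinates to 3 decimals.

v 3.169 -2.962 -2.966
v 3.754 -3.315 -2.934
v 2.746 -3.725 -3.646
v 3.331 -4.078 -3.614
v 2.926 -4.036 -3.065
v 3.187 -3.565 -2.645
v 3.313 -3.475 -3.935
v 3.574 -3.004 -3.515
v 3.842 -3.632 -3.533
v 3.603 -3.979 -2.995
v 2.897 -3.061 -3.585
v 2.658 -3.408 -3.047
v -0.8 1.373 -2.945
v -0.386 1.331 -3.52
v 0.454 0.464 -2.85
v 0.04 0.507 -2.275
v -0.237 1.695 -3.235
v 0.603 0.828 -2.565
v -0.352 1.908 -2.814
v 0.488 1.042 -2.145
v -0.676 1.872 -2.454
v 0.163 1.005 -1.785
v -1.058 1.602 -2.324
v -0.219 0.735 -1.655
v -1.32 1.225 -2.484
v -0.48 0.358 -1.815
v -1.338 0.918 -2.86
v -0.498 0.051 -2.191
v -1.104 0.823 -3.275
v -0.264 -0.043 -2.606
v -0.728 0.986 -3.536
v 0.112 0.12 -2.866
v 0.854 0.876 -4.431
v 1.633 1.128 -5.12
v 1.126 2.504 -3.529
v 0.989 1.374 -5.369
v 0.283 1.386 -5.178
v -0.156 1.16 -4.638
v -0.123 0.801 -4.001
v 0.368 0.478 -3.565
v 1.086 0.341 -3.534
v 1.696 0.454 -3.923
v 1.912 0.765 -4.549
v 0.46 3.085 2.38
v 0.82 3.526 1.972
v 0.06 4.595 3.66
v 0.508 3.544 1.853
v 0.184 3.457 1.855
v -0.076 3.285 1.977
v -0.213 3.067 2.191
v -0.196 2.853 2.448
v -0.029 2.692 2.69
v 0.25 2.622 2.861
v 0.578 2.657 2.921
v 0.879 2.791 2.858
v 1.083 2.992 2.685
v 1.146 3.214 2.442
v 1.051 3.407 2.185
v 0.681 -1.088 3.117
v 1.299 -1.612 2.8
v 2.057 -1.096 3.426
v 1.439 -0.572 3.743
v 1.249 -1.126 2.46
v 2.007 -0.61 3.085
v 0.934 -0.623 2.427
v 1.692 -0.107 3.052
v 0.5 -0.337 2.717
v 1.258 0.179 3.343
v 0.151 -0.403 3.195
v 0.909 0.113 3.82
v 0.05 -0.789 3.636
v 0.808 -0.273 4.261
v 0.244 -1.315 3.834
v 1.002 -0.799 4.46
v 0.643 -1.735 3.698
v 1.401 -1.219 4.323
v 1.059 -1.852 3.289
v 1.818 -1.336 3.914
f 1 12 6
f 1 6 2
f 1 2 8
f 1 8 11
f 1 11 12
f 2 6 10
f 6 12 5
f 12 11 3
f 11 8 7
f 8 2 9
f 4 10 5
f 4 5 3
f 4 3 7
f 4 7 9
f 4 9 10
f 5 10 6
f 3 5 12
f 7 3 11
f 9 7 8
f 10 9 2
f 14 13 17
f 14 17 15
f 15 17 18
f 15 18 16
f 17 13 19
f 17 19 18
f 18 19 20
f 18 20 16
f 19 13 21
f 19 21 20
f 20 21 22
f 20 22 16
f 21 13 23
f 21 23 22
f 22 23 24
f 22 24 16
f 23 13 25
f 23 25 24
f 24 25 26
f 24 26 16
f 25 13 27
f 25 27 26
f 26 27 28
f 26 28 16
f 27 13 29
f 27 29 28
f 28 29 30
f 28 30 16
f 29 13 31
f 29 31 30
f 30 31 32
f 30 32 16
f 31 13 14
f 31 14 32
f 32 14 15
f 32 15 16
f 34 33 36
f 34 36 35
f 36 33 37
f 36 37 35
f 37 33 38
f 37 38 35
f 38 33 39
f 38 39 35
f 39 33 40
f 39 40 35
f 40 33 41
f 40 41 35
f 41 33 42
f 41 42 35
f 42 33 43
f 42 43 35
f 43 33 34
f 43 34 35
f 45 44 47
f 45 47 46
f 47 44 48
f 47 48 46
f 48 44 49
f 48 49 46
f 49 44 50
f 49 50 46
f 50 44 51
f 50 51 46
f 51 44 52
f 51 52 46
f 52 44 53
f 52 53 46
f 53 44 54
f 53 54 46
f 54 44 55
f 54 55 46
f 55 44 56
f 55 56 46
f 56 44 57
f 56 57 46
f 57 44 58
f 57 58 46
f 58 44 45
f 58 45 46
f 60 59 63
f 60 63 61
f 61 63 64
f 61 64 62
f 63 59 65
f 63 65 64
f 64 65 66
f 64 66 62
f 65 59 67
f 65 67 66
f 66 67 68
f 66 68 62
f 67 59 69
f 67 69 68
f 68 69 70
f 68 70 62
f 69 59 71
f 69 71 70
f 70 71 72
f 70 72 62
f 71 59 73
f 71 73 72
f 72 73 74
f 72 74 62
f 73 59 75
f 73 75 74
f 74 75 76
f 74 76 62
f 75 59 77
f 75 77 76
f 76 77 78
f 76 78 62
f 77 59 60
f 77 60 78
f 78 60 61
f 78 61 62



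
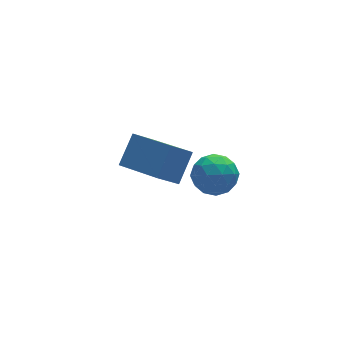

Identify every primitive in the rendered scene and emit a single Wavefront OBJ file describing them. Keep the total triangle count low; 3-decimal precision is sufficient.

v 1.211 0.463 0.064
v 1.802 0.11 -0.362
v 0.318 -0.21 -0.618
v 0.909 -0.563 -1.044
v 0.812 -0.742 -0.26
v 1.364 -0.326 0.161
v 0.756 0.226 -1.141
v 1.308 0.642 -0.72
v 1.521 -0.036 -1.107
v 1.556 -0.635 -0.562
v 0.564 0.535 -0.418
v 0.599 -0.064 0.127
v 1.585 0.346 -0.089
v 0.535 -0.446 -0.891
v 0.478 -0.551 -0.43
v 0.826 -0.758 -0.681
v 1.328 0.089 0.218
v 1.675 -0.118 -0.032
v 1.093 -0.619 0.028
v 0.445 0.018 -0.948
v 0.792 -0.189 -1.198
v 1.294 0.658 -0.299
v 1.642 0.451 -0.55
v 1.027 0.519 -1.008
v 1.767 0.052 -0.777
v 1.242 -0.343 -1.178
v 1.152 0.12 -1.235
v 1.476 0.365 -0.987
v 1.788 -0.299 -0.457
v 1.263 -0.695 -0.858
v 1.206 -0.8 -0.398
v 1.53 -0.556 -0.15
v 1.622 -0.386 -0.895
v 0.857 0.595 -0.122
v 0.332 0.199 -0.523
v 0.59 0.456 -0.83
v 0.914 0.7 -0.582
v 0.878 0.243 0.198
v 0.353 -0.152 -0.203
v 0.644 -0.465 0.007
v 0.968 -0.22 0.255
v 0.498 0.286 -0.085
v -0.055 2.184 -2.353
v 0.658 2.819 -1.442
v -0.829 3.851 -2.909
v -0.115 4.486 -1.997
v 0.735 2.314 -3.063
v 1.449 2.949 -2.151
v -0.038 3.981 -3.618
v 0.675 4.616 -2.707
f 1 38 17
f 38 12 41
f 17 41 6
f 38 41 17
f 1 17 13
f 17 6 18
f 13 18 2
f 17 18 13
f 1 13 22
f 13 2 23
f 22 23 8
f 13 23 22
f 1 22 34
f 22 8 37
f 34 37 11
f 22 37 34
f 1 34 38
f 34 11 42
f 38 42 12
f 34 42 38
f 2 18 29
f 18 6 32
f 29 32 10
f 18 32 29
f 6 41 19
f 41 12 40
f 19 40 5
f 41 40 19
f 12 42 39
f 42 11 35
f 39 35 3
f 42 35 39
f 11 37 36
f 37 8 24
f 36 24 7
f 37 24 36
f 8 23 28
f 23 2 25
f 28 25 9
f 23 25 28
f 4 30 16
f 30 10 31
f 16 31 5
f 30 31 16
f 4 16 14
f 16 5 15
f 14 15 3
f 16 15 14
f 4 14 21
f 14 3 20
f 21 20 7
f 14 20 21
f 4 21 26
f 21 7 27
f 26 27 9
f 21 27 26
f 4 26 30
f 26 9 33
f 30 33 10
f 26 33 30
f 5 31 19
f 31 10 32
f 19 32 6
f 31 32 19
f 3 15 39
f 15 5 40
f 39 40 12
f 15 40 39
f 7 20 36
f 20 3 35
f 36 35 11
f 20 35 36
f 9 27 28
f 27 7 24
f 28 24 8
f 27 24 28
f 10 33 29
f 33 9 25
f 29 25 2
f 33 25 29
f 44 46 43
f 47 44 43
f 43 46 45
f 45 47 43
f 44 50 46
f 48 44 47
f 48 50 44
f 46 50 45
f 49 47 45
f 45 50 49
f 49 48 47
f 50 48 49



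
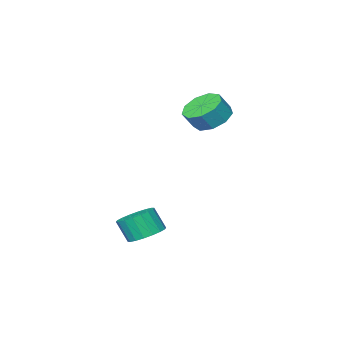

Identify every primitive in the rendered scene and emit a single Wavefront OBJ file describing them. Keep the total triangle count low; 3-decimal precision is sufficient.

v 2.504 3.565 -3.731
v 3.331 3.944 -3.737
v 3.583 3.414 -2.656
v 2.756 3.035 -2.649
v 3.106 4.223 -3.548
v 3.357 3.693 -2.467
v 2.761 4.371 -3.395
v 3.013 3.841 -2.314
v 2.366 4.359 -3.309
v 2.617 3.83 -2.228
v 1.998 4.191 -3.306
v 2.249 3.661 -2.225
v 1.73 3.898 -3.387
v 1.981 3.368 -2.306
v 1.616 3.539 -3.537
v 1.867 3.009 -2.455
v 1.677 3.186 -3.724
v 1.929 2.656 -2.643
v 1.903 2.907 -3.913
v 2.154 2.377 -2.832
v 2.247 2.759 -4.066
v 2.499 2.229 -2.985
v 2.643 2.77 -4.152
v 2.894 2.241 -3.071
v 3.011 2.939 -4.155
v 3.262 2.409 -3.074
v 3.279 3.232 -4.074
v 3.53 2.702 -2.993
v 3.393 3.591 -3.925
v 3.644 3.061 -2.843
v -2.291 1.924 1.781
v -1.587 1.393 1.249
v -1.005 1.305 2.107
v -1.709 1.836 2.639
v -1.441 2.082 1.221
v -0.859 1.994 2.079
v -1.693 2.697 1.455
v -1.111 2.609 2.313
v -2.224 2.95 1.842
v -1.643 2.862 2.7
v -2.787 2.723 2.2
v -2.206 2.635 3.058
v -3.118 2.123 2.362
v -2.536 2.034 3.22
v -3.061 1.429 2.252
v -2.48 1.341 3.11
v -2.644 0.967 1.922
v -2.063 0.879 2.78
v -2.062 0.953 1.526
v -1.48 0.865 2.383
f 2 1 5
f 2 5 3
f 3 5 6
f 3 6 4
f 5 1 7
f 5 7 6
f 6 7 8
f 6 8 4
f 7 1 9
f 7 9 8
f 8 9 10
f 8 10 4
f 9 1 11
f 9 11 10
f 10 11 12
f 10 12 4
f 11 1 13
f 11 13 12
f 12 13 14
f 12 14 4
f 13 1 15
f 13 15 14
f 14 15 16
f 14 16 4
f 15 1 17
f 15 17 16
f 16 17 18
f 16 18 4
f 17 1 19
f 17 19 18
f 18 19 20
f 18 20 4
f 19 1 21
f 19 21 20
f 20 21 22
f 20 22 4
f 21 1 23
f 21 23 22
f 22 23 24
f 22 24 4
f 23 1 25
f 23 25 24
f 24 25 26
f 24 26 4
f 25 1 27
f 25 27 26
f 26 27 28
f 26 28 4
f 27 1 29
f 27 29 28
f 28 29 30
f 28 30 4
f 29 1 2
f 29 2 30
f 30 2 3
f 30 3 4
f 32 31 35
f 32 35 33
f 33 35 36
f 33 36 34
f 35 31 37
f 35 37 36
f 36 37 38
f 36 38 34
f 37 31 39
f 37 39 38
f 38 39 40
f 38 40 34
f 39 31 41
f 39 41 40
f 40 41 42
f 40 42 34
f 41 31 43
f 41 43 42
f 42 43 44
f 42 44 34
f 43 31 45
f 43 45 44
f 44 45 46
f 44 46 34
f 45 31 47
f 45 47 46
f 46 47 48
f 46 48 34
f 47 31 49
f 47 49 48
f 48 49 50
f 48 50 34
f 49 31 32
f 49 32 50
f 50 32 33
f 50 33 34



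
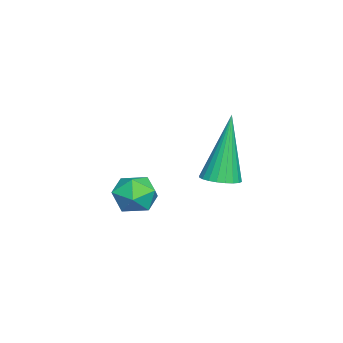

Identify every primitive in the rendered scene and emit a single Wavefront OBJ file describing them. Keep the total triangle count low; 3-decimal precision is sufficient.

v 1.855 1.614 -2.637
v 2.341 1.132 -2.8
v 1.039 0.928 -3.04
v 1.525 0.446 -3.203
v 1.38 0.584 -2.528
v 1.884 1.008 -2.279
v 1.496 1.052 -3.561
v 2 1.476 -3.312
v 2.12 0.784 -3.371
v 2.048 0.495 -2.733
v 1.332 1.565 -3.107
v 1.26 1.276 -2.469
v 3.301 3.605 -1.306
v 3.785 3.815 -1.193
v 2.759 3.775 0.706
v 3.675 3.988 -1.238
v 3.507 4.103 -1.293
v 3.308 4.143 -1.35
v 3.108 4.1 -1.4
v 2.937 3.982 -1.436
v 2.822 3.806 -1.452
v 2.779 3.6 -1.446
v 2.816 3.395 -1.418
v 2.927 3.221 -1.374
v 3.094 3.106 -1.319
v 3.293 3.066 -1.262
v 3.494 3.109 -1.212
v 3.664 3.227 -1.176
v 3.78 3.403 -1.16
v 3.822 3.609 -1.166
f 1 12 6
f 1 6 2
f 1 2 8
f 1 8 11
f 1 11 12
f 2 6 10
f 6 12 5
f 12 11 3
f 11 8 7
f 8 2 9
f 4 10 5
f 4 5 3
f 4 3 7
f 4 7 9
f 4 9 10
f 5 10 6
f 3 5 12
f 7 3 11
f 9 7 8
f 10 9 2
f 14 13 16
f 14 16 15
f 16 13 17
f 16 17 15
f 17 13 18
f 17 18 15
f 18 13 19
f 18 19 15
f 19 13 20
f 19 20 15
f 20 13 21
f 20 21 15
f 21 13 22
f 21 22 15
f 22 13 23
f 22 23 15
f 23 13 24
f 23 24 15
f 24 13 25
f 24 25 15
f 25 13 26
f 25 26 15
f 26 13 27
f 26 27 15
f 27 13 28
f 27 28 15
f 28 13 29
f 28 29 15
f 29 13 30
f 29 30 15
f 30 13 14
f 30 14 15



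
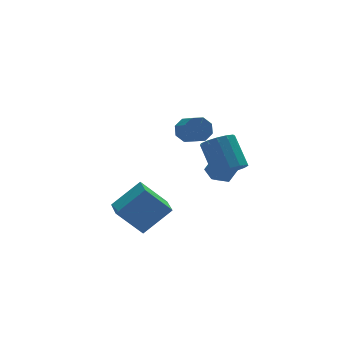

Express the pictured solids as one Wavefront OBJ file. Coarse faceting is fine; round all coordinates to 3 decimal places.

v 2.475 3.168 -2.075
v 3.041 2.753 -1.489
v 1.639 1.947 -2.131
v 2.205 1.532 -1.545
v 1.678 2.223 -1.259
v 2.195 2.977 -1.225
v 2.485 1.723 -2.395
v 3.002 2.477 -2.361
v 3.048 1.859 -1.687
v 2.549 2.169 -0.985
v 2.131 2.531 -2.635
v 1.632 2.841 -1.933
v 0.949 3.221 0.837
v 1.617 3.053 0.492
v 1.659 1.892 1.139
v 0.991 2.059 1.483
v 1.692 3.339 1.002
v 1.734 2.178 1.648
v 1.331 3.556 1.415
v 1.373 2.395 2.061
v 0.747 3.577 1.489
v 0.789 2.415 2.136
v 0.281 3.388 1.181
v 0.323 2.227 1.828
v 0.206 3.102 0.672
v 0.248 1.941 1.318
v 0.567 2.885 0.259
v 0.609 1.724 0.905
v 1.151 2.865 0.184
v 1.193 1.703 0.831
v 0.685 -2.525 1.199
v 1.3 -2.941 1.652
v 1.169 -1.652 3.014
v 0.555 -1.235 2.561
v 1.533 -2.618 1.368
v 1.403 -1.328 2.73
v 1.498 -2.264 1.03
v 1.368 -0.975 2.392
v 1.204 -1.993 0.746
v 1.074 -0.704 2.108
v 0.746 -1.891 0.605
v 0.616 -0.602 1.968
v 0.268 -1.99 0.653
v 0.138 -0.701 2.016
v -0.077 -2.259 0.875
v -0.207 -0.97 2.237
v -0.181 -2.612 1.199
v -0.311 -1.323 2.561
v -0.009 -2.937 1.523
v -0.139 -1.648 2.885
v 0.383 -3.131 1.744
v 0.253 -1.842 3.106
v 0.871 -3.133 1.792
v 0.741 -1.844 3.155
v -3.778 -2.789 -1.897
v -4.918 -2.283 -0.572
v -3.493 -1.416 -2.177
v -4.634 -0.909 -0.852
v -2.346 -2.831 -0.648
v -3.487 -2.324 0.677
v -2.062 -1.457 -0.928
v -3.202 -0.951 0.397
f 1 12 6
f 1 6 2
f 1 2 8
f 1 8 11
f 1 11 12
f 2 6 10
f 6 12 5
f 12 11 3
f 11 8 7
f 8 2 9
f 4 10 5
f 4 5 3
f 4 3 7
f 4 7 9
f 4 9 10
f 5 10 6
f 3 5 12
f 7 3 11
f 9 7 8
f 10 9 2
f 14 13 17
f 14 17 15
f 15 17 18
f 15 18 16
f 17 13 19
f 17 19 18
f 18 19 20
f 18 20 16
f 19 13 21
f 19 21 20
f 20 21 22
f 20 22 16
f 21 13 23
f 21 23 22
f 22 23 24
f 22 24 16
f 23 13 25
f 23 25 24
f 24 25 26
f 24 26 16
f 25 13 27
f 25 27 26
f 26 27 28
f 26 28 16
f 27 13 29
f 27 29 28
f 28 29 30
f 28 30 16
f 29 13 14
f 29 14 30
f 30 14 15
f 30 15 16
f 32 31 35
f 32 35 33
f 33 35 36
f 33 36 34
f 35 31 37
f 35 37 36
f 36 37 38
f 36 38 34
f 37 31 39
f 37 39 38
f 38 39 40
f 38 40 34
f 39 31 41
f 39 41 40
f 40 41 42
f 40 42 34
f 41 31 43
f 41 43 42
f 42 43 44
f 42 44 34
f 43 31 45
f 43 45 44
f 44 45 46
f 44 46 34
f 45 31 47
f 45 47 46
f 46 47 48
f 46 48 34
f 47 31 49
f 47 49 48
f 48 49 50
f 48 50 34
f 49 31 51
f 49 51 50
f 50 51 52
f 50 52 34
f 51 31 53
f 51 53 52
f 52 53 54
f 52 54 34
f 53 31 32
f 53 32 54
f 54 32 33
f 54 33 34
f 56 58 55
f 59 56 55
f 55 58 57
f 57 59 55
f 56 62 58
f 60 56 59
f 60 62 56
f 58 62 57
f 61 59 57
f 57 62 61
f 61 60 59
f 62 60 61



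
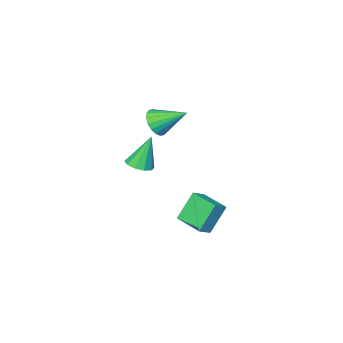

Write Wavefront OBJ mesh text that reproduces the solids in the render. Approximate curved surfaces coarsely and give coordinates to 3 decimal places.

v -2.333 -4.082 1.006
v -1.505 -3.504 0.985
v -3.367 -2.558 2.134
v -1.724 -3.378 0.613
v -2.064 -3.392 0.319
v -2.457 -3.542 0.162
v -2.826 -3.799 0.171
v -3.097 -4.112 0.346
v -3.217 -4.419 0.651
v -3.161 -4.66 1.027
v -2.942 -4.786 1.398
v -2.602 -4.773 1.692
v -2.208 -4.623 1.85
v -1.84 -4.365 1.84
v -1.569 -4.052 1.666
v -1.449 -3.745 1.36
v -0.416 2.668 -0.919
v 0.431 2.769 -0.396
v -0.532 4.448 -1.074
v 0.314 4.549 -0.551
v 0.626 2.591 -2.589
v 1.472 2.692 -2.066
v 0.509 4.371 -2.744
v 1.356 4.472 -2.221
v 1.228 -0.993 0.327
v 2.042 -1.018 0.603
v 0.532 -0.787 2.393
v 1.915 -0.51 0.51
v 1.526 -0.187 0.346
v 1.023 -0.172 0.176
v 0.598 -0.471 0.063
v 0.413 -0.969 0.051
v 0.54 -1.477 0.144
v 0.929 -1.8 0.307
v 1.432 -1.815 0.478
v 1.857 -1.516 0.591
f 2 1 4
f 2 4 3
f 4 1 5
f 4 5 3
f 5 1 6
f 5 6 3
f 6 1 7
f 6 7 3
f 7 1 8
f 7 8 3
f 8 1 9
f 8 9 3
f 9 1 10
f 9 10 3
f 10 1 11
f 10 11 3
f 11 1 12
f 11 12 3
f 12 1 13
f 12 13 3
f 13 1 14
f 13 14 3
f 14 1 15
f 14 15 3
f 15 1 16
f 15 16 3
f 16 1 2
f 16 2 3
f 18 20 17
f 21 18 17
f 17 20 19
f 19 21 17
f 18 24 20
f 22 18 21
f 22 24 18
f 20 24 19
f 23 21 19
f 19 24 23
f 23 22 21
f 24 22 23
f 26 25 28
f 26 28 27
f 28 25 29
f 28 29 27
f 29 25 30
f 29 30 27
f 30 25 31
f 30 31 27
f 31 25 32
f 31 32 27
f 32 25 33
f 32 33 27
f 33 25 34
f 33 34 27
f 34 25 35
f 34 35 27
f 35 25 36
f 35 36 27
f 36 25 26
f 36 26 27



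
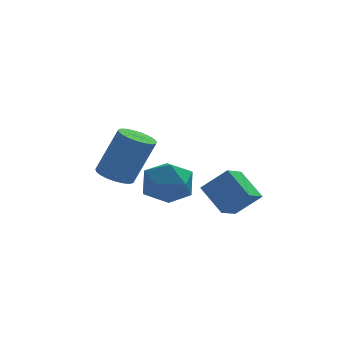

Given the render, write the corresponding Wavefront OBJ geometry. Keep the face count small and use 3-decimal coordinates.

v -0.755 -2.626 2.867
v -0.151 -2.615 2.602
v 0.579 -2.582 4.269
v -0.025 -2.594 4.533
v -0.209 -2.347 2.622
v 0.521 -2.315 4.289
v -0.362 -2.128 2.685
v 0.368 -2.096 4.352
v -0.583 -1.995 2.779
v 0.147 -1.963 4.446
v -0.833 -1.971 2.888
v -0.103 -1.939 4.555
v -1.07 -2.06 2.994
v -0.34 -2.028 4.661
v -1.253 -2.248 3.077
v -0.523 -2.215 4.744
v -1.349 -2.5 3.124
v -0.619 -2.468 4.791
v -1.343 -2.774 3.127
v -0.613 -2.742 4.794
v -1.235 -3.023 3.084
v -0.505 -2.991 4.751
v -1.044 -3.203 3.004
v -0.314 -3.171 4.671
v -0.803 -3.283 2.9
v -0.073 -3.251 4.567
v -0.554 -3.25 2.79
v 0.176 -3.218 4.457
v -0.339 -3.109 2.694
v 0.391 -3.077 4.361
v -0.197 -2.884 2.627
v 0.533 -2.852 4.294
v 3.277 -1.254 0.391
v 2.715 -2.049 0.81
v 2.686 -0.416 1.19
v 2.124 -1.211 1.609
v 4.136 -1.429 1.211
v 3.574 -2.224 1.63
v 3.545 -0.591 2.01
v 2.983 -1.386 2.429
v 1.8 2.053 0.535
v 2.169 1.429 1.252
v 0.451 1.111 0.408
v 0.82 0.487 1.125
v 0.523 1.43 1.374
v 1.357 2.013 1.452
v 1.263 0.527 0.208
v 2.097 1.11 0.286
v 1.837 0.486 1.05
v 1.38 1.044 1.771
v 1.24 1.496 -0.111
v 0.783 2.054 0.61
f 2 1 5
f 2 5 3
f 3 5 6
f 3 6 4
f 5 1 7
f 5 7 6
f 6 7 8
f 6 8 4
f 7 1 9
f 7 9 8
f 8 9 10
f 8 10 4
f 9 1 11
f 9 11 10
f 10 11 12
f 10 12 4
f 11 1 13
f 11 13 12
f 12 13 14
f 12 14 4
f 13 1 15
f 13 15 14
f 14 15 16
f 14 16 4
f 15 1 17
f 15 17 16
f 16 17 18
f 16 18 4
f 17 1 19
f 17 19 18
f 18 19 20
f 18 20 4
f 19 1 21
f 19 21 20
f 20 21 22
f 20 22 4
f 21 1 23
f 21 23 22
f 22 23 24
f 22 24 4
f 23 1 25
f 23 25 24
f 24 25 26
f 24 26 4
f 25 1 27
f 25 27 26
f 26 27 28
f 26 28 4
f 27 1 29
f 27 29 28
f 28 29 30
f 28 30 4
f 29 1 31
f 29 31 30
f 30 31 32
f 30 32 4
f 31 1 2
f 31 2 32
f 32 2 3
f 32 3 4
f 34 36 33
f 37 34 33
f 33 36 35
f 35 37 33
f 34 40 36
f 38 34 37
f 38 40 34
f 36 40 35
f 39 37 35
f 35 40 39
f 39 38 37
f 40 38 39
f 41 52 46
f 41 46 42
f 41 42 48
f 41 48 51
f 41 51 52
f 42 46 50
f 46 52 45
f 52 51 43
f 51 48 47
f 48 42 49
f 44 50 45
f 44 45 43
f 44 43 47
f 44 47 49
f 44 49 50
f 45 50 46
f 43 45 52
f 47 43 51
f 49 47 48
f 50 49 42



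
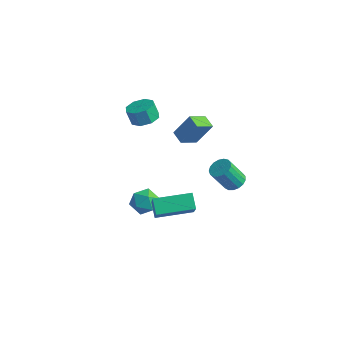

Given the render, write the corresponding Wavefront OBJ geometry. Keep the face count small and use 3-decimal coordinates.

v 2.732 -4.356 -1.191
v 2.065 -3.934 -0.514
v 4.01 -2.625 -1.011
v 3.343 -2.202 -0.334
v 3.757 -5.278 0.394
v 3.09 -4.855 1.071
v 5.035 -3.546 0.574
v 4.368 -3.124 1.251
v 0.294 -3.314 -1.267
v 0.922 -3.013 -0.658
v 1.358 -4.087 -1.982
v 1.986 -3.786 -1.373
v 1.331 -4.382 -1.105
v 0.673 -3.904 -0.663
v 1.607 -3.196 -1.977
v 0.949 -2.718 -1.535
v 1.734 -2.94 -1.097
v 1.563 -3.673 -0.558
v 0.717 -3.427 -2.082
v 0.546 -4.16 -1.543
v -1.47 2.056 -1.25
v -2.313 2.311 -0.986
v -1.308 3.217 -1.857
v -2.152 3.472 -1.592
v -0.808 2.728 0.212
v -1.652 2.983 0.477
v -0.647 3.889 -0.394
v -1.49 4.144 -0.13
v -2.542 0.245 1.421
v -1.748 -0.047 1.66
v -2.083 -0.158 2.638
v -2.878 0.135 2.399
v -1.804 0.621 1.716
v -2.139 0.511 2.695
v -2.293 1.07 1.6
v -2.628 0.959 2.578
v -2.928 1.036 1.378
v -3.263 0.925 2.357
v -3.337 0.538 1.182
v -3.672 0.427 2.16
v -3.281 -0.131 1.125
v -3.616 -0.241 2.104
v -2.792 -0.579 1.242
v -3.127 -0.69 2.22
v -2.157 -0.545 1.463
v -2.492 -0.656 2.442
v 1.983 2.943 -3.264
v 2.587 3.196 -2.94
v 2.12 2.43 -1.472
v 1.517 2.177 -1.796
v 2.35 3.447 -2.884
v 1.883 2.681 -1.416
v 2.03 3.583 -2.915
v 1.563 2.816 -1.448
v 1.699 3.572 -3.026
v 1.232 2.805 -1.559
v 1.433 3.417 -3.191
v 0.966 2.65 -1.724
v 1.293 3.154 -3.373
v 0.826 2.387 -1.906
v 1.312 2.842 -3.53
v 0.845 2.075 -2.063
v 1.484 2.553 -3.626
v 1.017 1.787 -2.159
v 1.771 2.354 -3.639
v 1.304 1.588 -2.172
v 2.106 2.29 -3.566
v 1.639 1.524 -2.098
v 2.414 2.376 -3.423
v 1.947 1.609 -1.956
v 2.623 2.591 -3.244
v 2.156 1.825 -1.777
v 2.685 2.887 -3.07
v 2.218 2.121 -1.602
f 2 4 1
f 5 2 1
f 1 4 3
f 3 5 1
f 2 8 4
f 6 2 5
f 6 8 2
f 4 8 3
f 7 5 3
f 3 8 7
f 7 6 5
f 8 6 7
f 9 20 14
f 9 14 10
f 9 10 16
f 9 16 19
f 9 19 20
f 10 14 18
f 14 20 13
f 20 19 11
f 19 16 15
f 16 10 17
f 12 18 13
f 12 13 11
f 12 11 15
f 12 15 17
f 12 17 18
f 13 18 14
f 11 13 20
f 15 11 19
f 17 15 16
f 18 17 10
f 22 24 21
f 25 22 21
f 21 24 23
f 23 25 21
f 22 28 24
f 26 22 25
f 26 28 22
f 24 28 23
f 27 25 23
f 23 28 27
f 27 26 25
f 28 26 27
f 30 29 33
f 30 33 31
f 31 33 34
f 31 34 32
f 33 29 35
f 33 35 34
f 34 35 36
f 34 36 32
f 35 29 37
f 35 37 36
f 36 37 38
f 36 38 32
f 37 29 39
f 37 39 38
f 38 39 40
f 38 40 32
f 39 29 41
f 39 41 40
f 40 41 42
f 40 42 32
f 41 29 43
f 41 43 42
f 42 43 44
f 42 44 32
f 43 29 45
f 43 45 44
f 44 45 46
f 44 46 32
f 45 29 30
f 45 30 46
f 46 30 31
f 46 31 32
f 48 47 51
f 48 51 49
f 49 51 52
f 49 52 50
f 51 47 53
f 51 53 52
f 52 53 54
f 52 54 50
f 53 47 55
f 53 55 54
f 54 55 56
f 54 56 50
f 55 47 57
f 55 57 56
f 56 57 58
f 56 58 50
f 57 47 59
f 57 59 58
f 58 59 60
f 58 60 50
f 59 47 61
f 59 61 60
f 60 61 62
f 60 62 50
f 61 47 63
f 61 63 62
f 62 63 64
f 62 64 50
f 63 47 65
f 63 65 64
f 64 65 66
f 64 66 50
f 65 47 67
f 65 67 66
f 66 67 68
f 66 68 50
f 67 47 69
f 67 69 68
f 68 69 70
f 68 70 50
f 69 47 71
f 69 71 70
f 70 71 72
f 70 72 50
f 71 47 73
f 71 73 72
f 72 73 74
f 72 74 50
f 73 47 48
f 73 48 74
f 74 48 49
f 74 49 50



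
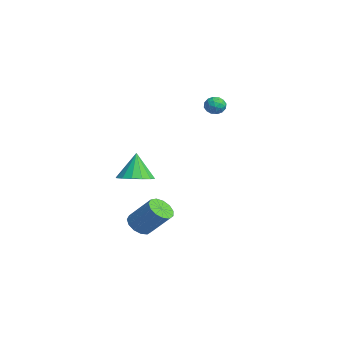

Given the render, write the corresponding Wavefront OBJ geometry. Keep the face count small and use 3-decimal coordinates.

v -0.577 -0.975 -4.591
v 0.148 -1.064 -4.985
v 1.042 -0.075 -3.562
v 0.317 0.015 -3.169
v -0.04 -0.666 -5.144
v 0.855 0.323 -3.721
v -0.398 -0.366 -5.127
v 0.496 0.623 -3.704
v -0.813 -0.259 -4.94
v 0.081 0.73 -3.517
v -1.154 -0.38 -4.643
v -0.259 0.61 -3.22
v -1.311 -0.689 -4.329
v -0.417 0.301 -2.906
v -1.235 -1.088 -4.099
v -0.341 -0.099 -2.676
v -0.951 -1.452 -4.025
v -0.056 -0.463 -2.602
v -0.548 -1.664 -4.131
v 0.347 -0.675 -2.708
v -0.154 -1.657 -4.383
v 0.741 -0.668 -2.96
v 0.106 -1.434 -4.701
v 1 -0.445 -3.279
v -2.751 4.068 3.04
v -2.176 4.009 2.738
v -2.484 3.291 3.702
v -1.909 3.232 3.4
v -2.037 3.763 3.755
v -2.202 4.244 3.346
v -2.458 3.056 3.094
v -2.623 3.537 2.685
v -1.995 3.384 2.771
v -1.735 3.82 3.18
v -2.925 3.48 3.26
v -2.665 3.916 3.669
v -2.487 4.107 2.831
v -2.173 3.193 3.609
v -2.248 3.506 3.817
v -1.91 3.471 3.64
v -2.502 4.245 3.188
v -2.165 4.21 3.011
v -2.083 4.065 3.608
v -2.495 3.09 3.429
v -2.158 3.055 3.252
v -2.75 3.829 2.8
v -2.412 3.794 2.623
v -2.577 3.235 2.832
v -2.043 3.704 2.673
v -1.886 3.248 3.062
v -2.208 3.145 2.882
v -2.305 3.427 2.642
v -1.89 3.961 2.913
v -1.733 3.504 3.302
v -1.808 3.817 3.51
v -1.905 4.099 3.27
v -1.784 3.594 2.933
v -2.927 3.796 3.138
v -2.77 3.339 3.527
v -2.755 3.201 3.17
v -2.852 3.483 2.93
v -2.774 4.052 3.378
v -2.617 3.596 3.767
v -2.355 3.873 3.798
v -2.452 4.155 3.558
v -2.876 3.706 3.507
v -1.711 -0.929 -1.589
v -1.113 -1.775 -1.323
v -2.209 -0.751 0.089
v -0.776 -1.338 -1.269
v -0.69 -0.792 -1.302
v -0.878 -0.283 -1.411
v -1.289 0.054 -1.568
v -1.813 0.127 -1.731
v -2.31 -0.083 -1.856
v -2.647 -0.52 -1.91
v -2.733 -1.066 -1.877
v -2.545 -1.575 -1.768
v -2.134 -1.912 -1.611
v -1.61 -1.985 -1.448
f 2 1 5
f 2 5 3
f 3 5 6
f 3 6 4
f 5 1 7
f 5 7 6
f 6 7 8
f 6 8 4
f 7 1 9
f 7 9 8
f 8 9 10
f 8 10 4
f 9 1 11
f 9 11 10
f 10 11 12
f 10 12 4
f 11 1 13
f 11 13 12
f 12 13 14
f 12 14 4
f 13 1 15
f 13 15 14
f 14 15 16
f 14 16 4
f 15 1 17
f 15 17 16
f 16 17 18
f 16 18 4
f 17 1 19
f 17 19 18
f 18 19 20
f 18 20 4
f 19 1 21
f 19 21 20
f 20 21 22
f 20 22 4
f 21 1 23
f 21 23 22
f 22 23 24
f 22 24 4
f 23 1 2
f 23 2 24
f 24 2 3
f 24 3 4
f 25 62 41
f 62 36 65
f 41 65 30
f 62 65 41
f 25 41 37
f 41 30 42
f 37 42 26
f 41 42 37
f 25 37 46
f 37 26 47
f 46 47 32
f 37 47 46
f 25 46 58
f 46 32 61
f 58 61 35
f 46 61 58
f 25 58 62
f 58 35 66
f 62 66 36
f 58 66 62
f 26 42 53
f 42 30 56
f 53 56 34
f 42 56 53
f 30 65 43
f 65 36 64
f 43 64 29
f 65 64 43
f 36 66 63
f 66 35 59
f 63 59 27
f 66 59 63
f 35 61 60
f 61 32 48
f 60 48 31
f 61 48 60
f 32 47 52
f 47 26 49
f 52 49 33
f 47 49 52
f 28 54 40
f 54 34 55
f 40 55 29
f 54 55 40
f 28 40 38
f 40 29 39
f 38 39 27
f 40 39 38
f 28 38 45
f 38 27 44
f 45 44 31
f 38 44 45
f 28 45 50
f 45 31 51
f 50 51 33
f 45 51 50
f 28 50 54
f 50 33 57
f 54 57 34
f 50 57 54
f 29 55 43
f 55 34 56
f 43 56 30
f 55 56 43
f 27 39 63
f 39 29 64
f 63 64 36
f 39 64 63
f 31 44 60
f 44 27 59
f 60 59 35
f 44 59 60
f 33 51 52
f 51 31 48
f 52 48 32
f 51 48 52
f 34 57 53
f 57 33 49
f 53 49 26
f 57 49 53
f 68 67 70
f 68 70 69
f 70 67 71
f 70 71 69
f 71 67 72
f 71 72 69
f 72 67 73
f 72 73 69
f 73 67 74
f 73 74 69
f 74 67 75
f 74 75 69
f 75 67 76
f 75 76 69
f 76 67 77
f 76 77 69
f 77 67 78
f 77 78 69
f 78 67 79
f 78 79 69
f 79 67 80
f 79 80 69
f 80 67 68
f 80 68 69



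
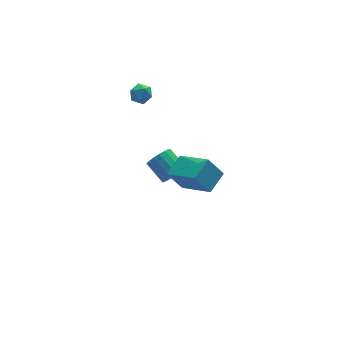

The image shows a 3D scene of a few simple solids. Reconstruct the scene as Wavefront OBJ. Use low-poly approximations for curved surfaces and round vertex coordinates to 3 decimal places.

v 0.324 3.194 2.64
v 0.627 2.77 3.013
v -0.487 2.55 2.567
v -0.184 2.126 2.94
v -0.392 2.68 3.188
v 0.109 3.078 3.233
v 0.031 2.242 2.347
v 0.532 2.64 2.392
v 0.446 2.182 2.832
v 0.185 2.452 3.352
v -0.045 2.868 2.228
v -0.306 3.138 2.748
v 1.152 1.012 -2.811
v 1.409 1.419 -3.373
v 1.005 2.535 -2.751
v 0.748 2.128 -2.189
v 1.074 1.349 -3.466
v 0.67 2.465 -2.843
v 0.757 1.202 -3.408
v 0.353 2.318 -2.785
v 0.531 1.011 -3.213
v 0.127 2.127 -2.591
v 0.446 0.821 -2.927
v 0.043 1.937 -2.304
v 0.524 0.675 -2.614
v 0.12 1.79 -1.991
v 0.745 0.605 -2.346
v 0.341 1.721 -1.723
v 1.06 0.629 -2.185
v 0.656 1.745 -1.562
v 1.395 0.741 -2.167
v 0.991 1.857 -1.545
v 1.675 0.915 -2.297
v 1.271 2.03 -1.675
v 1.835 1.111 -2.545
v 1.431 2.227 -1.922
v 1.839 1.284 -2.854
v 1.435 2.4 -2.231
v 1.685 1.395 -3.153
v 1.281 2.511 -2.53
v -0.846 -2.996 2.113
v -0.081 -4.594 3.083
v 0.109 -2.305 2.498
v 0.874 -3.904 3.468
v -0.194 -3.316 1.072
v 0.571 -4.915 2.042
v 0.761 -2.626 1.457
v 1.526 -4.224 2.427
f 1 12 6
f 1 6 2
f 1 2 8
f 1 8 11
f 1 11 12
f 2 6 10
f 6 12 5
f 12 11 3
f 11 8 7
f 8 2 9
f 4 10 5
f 4 5 3
f 4 3 7
f 4 7 9
f 4 9 10
f 5 10 6
f 3 5 12
f 7 3 11
f 9 7 8
f 10 9 2
f 14 13 17
f 14 17 15
f 15 17 18
f 15 18 16
f 17 13 19
f 17 19 18
f 18 19 20
f 18 20 16
f 19 13 21
f 19 21 20
f 20 21 22
f 20 22 16
f 21 13 23
f 21 23 22
f 22 23 24
f 22 24 16
f 23 13 25
f 23 25 24
f 24 25 26
f 24 26 16
f 25 13 27
f 25 27 26
f 26 27 28
f 26 28 16
f 27 13 29
f 27 29 28
f 28 29 30
f 28 30 16
f 29 13 31
f 29 31 30
f 30 31 32
f 30 32 16
f 31 13 33
f 31 33 32
f 32 33 34
f 32 34 16
f 33 13 35
f 33 35 34
f 34 35 36
f 34 36 16
f 35 13 37
f 35 37 36
f 36 37 38
f 36 38 16
f 37 13 39
f 37 39 38
f 38 39 40
f 38 40 16
f 39 13 14
f 39 14 40
f 40 14 15
f 40 15 16
f 42 44 41
f 45 42 41
f 41 44 43
f 43 45 41
f 42 48 44
f 46 42 45
f 46 48 42
f 44 48 43
f 47 45 43
f 43 48 47
f 47 46 45
f 48 46 47



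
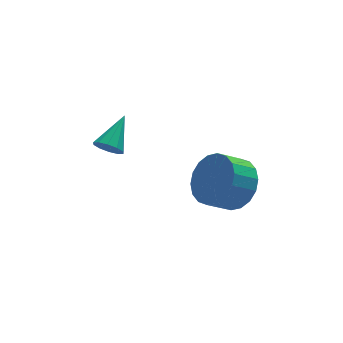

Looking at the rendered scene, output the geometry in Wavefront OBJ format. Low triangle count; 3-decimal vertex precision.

v 1.04 -2.82 -2.651
v 1.624 -3.012 -1.875
v 0.784 -3.131 -1.273
v 0.2 -2.94 -2.049
v 1.575 -2.574 -1.856
v 0.736 -2.694 -1.253
v 1.421 -2.186 -1.994
v 0.581 -2.305 -1.392
v 1.191 -1.923 -2.262
v 0.352 -2.042 -1.66
v 0.931 -1.837 -2.608
v 0.092 -1.957 -2.005
v 0.693 -1.947 -2.962
v -0.147 -2.066 -2.359
v 0.523 -2.229 -3.254
v -0.316 -2.349 -2.652
v 0.456 -2.629 -3.427
v -0.384 -2.748 -2.825
v 0.504 -3.066 -3.447
v -0.335 -3.186 -2.844
v 0.659 -3.455 -3.308
v -0.181 -3.574 -2.706
v 0.888 -3.718 -3.04
v 0.049 -3.837 -2.438
v 1.148 -3.803 -2.695
v 0.309 -3.923 -2.092
v 1.387 -3.694 -2.341
v 0.547 -3.813 -1.738
v 1.556 -3.411 -2.048
v 0.717 -3.531 -1.446
v -3.144 -2.961 0.355
v -2.828 -2.912 -0.043
v -2.376 -2.139 1.065
v -3.048 -2.687 -0.065
v -3.305 -2.567 0.073
v -3.5 -2.597 0.319
v -3.559 -2.766 0.578
v -3.459 -3.01 0.752
v -3.239 -3.234 0.774
v -2.983 -3.354 0.636
v -2.788 -3.324 0.39
v -2.729 -3.155 0.131
f 2 1 5
f 2 5 3
f 3 5 6
f 3 6 4
f 5 1 7
f 5 7 6
f 6 7 8
f 6 8 4
f 7 1 9
f 7 9 8
f 8 9 10
f 8 10 4
f 9 1 11
f 9 11 10
f 10 11 12
f 10 12 4
f 11 1 13
f 11 13 12
f 12 13 14
f 12 14 4
f 13 1 15
f 13 15 14
f 14 15 16
f 14 16 4
f 15 1 17
f 15 17 16
f 16 17 18
f 16 18 4
f 17 1 19
f 17 19 18
f 18 19 20
f 18 20 4
f 19 1 21
f 19 21 20
f 20 21 22
f 20 22 4
f 21 1 23
f 21 23 22
f 22 23 24
f 22 24 4
f 23 1 25
f 23 25 24
f 24 25 26
f 24 26 4
f 25 1 27
f 25 27 26
f 26 27 28
f 26 28 4
f 27 1 29
f 27 29 28
f 28 29 30
f 28 30 4
f 29 1 2
f 29 2 30
f 30 2 3
f 30 3 4
f 32 31 34
f 32 34 33
f 34 31 35
f 34 35 33
f 35 31 36
f 35 36 33
f 36 31 37
f 36 37 33
f 37 31 38
f 37 38 33
f 38 31 39
f 38 39 33
f 39 31 40
f 39 40 33
f 40 31 41
f 40 41 33
f 41 31 42
f 41 42 33
f 42 31 32
f 42 32 33

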